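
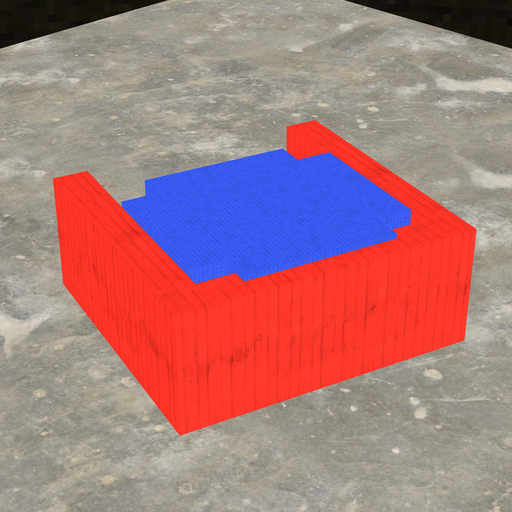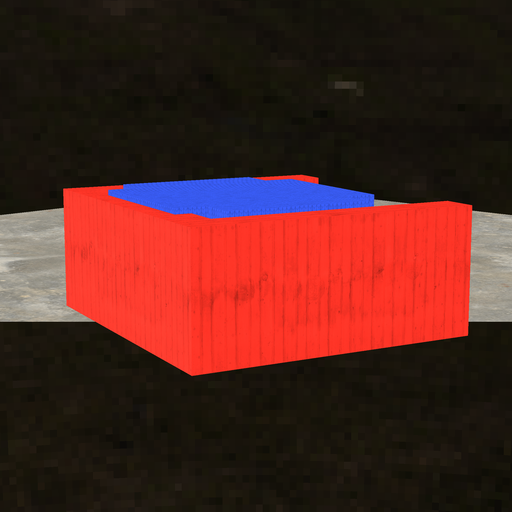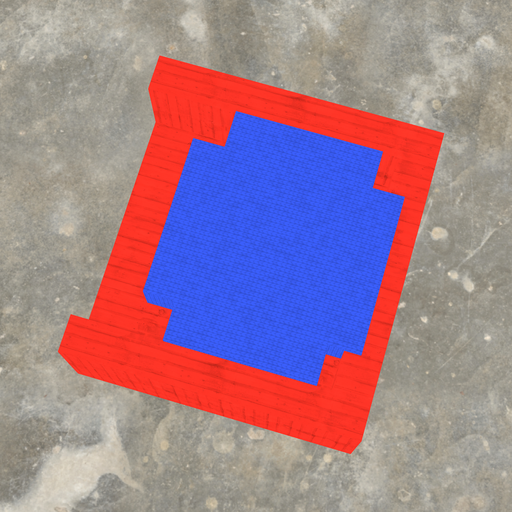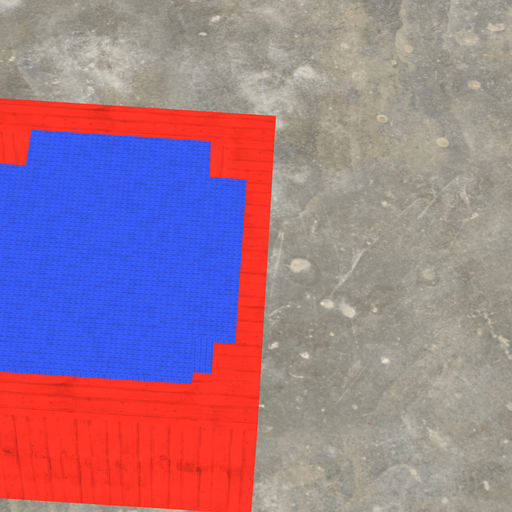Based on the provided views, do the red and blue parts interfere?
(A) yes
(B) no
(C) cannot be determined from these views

(A) yes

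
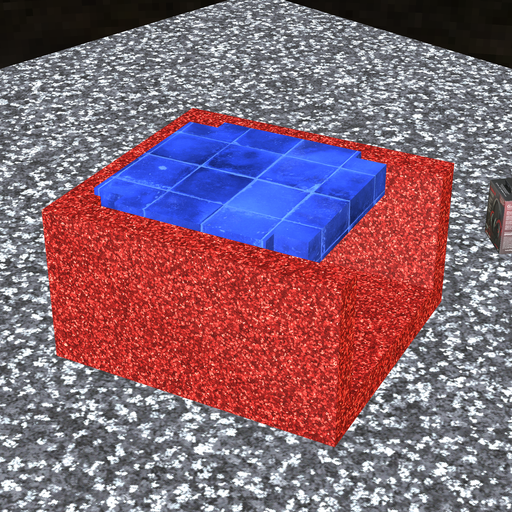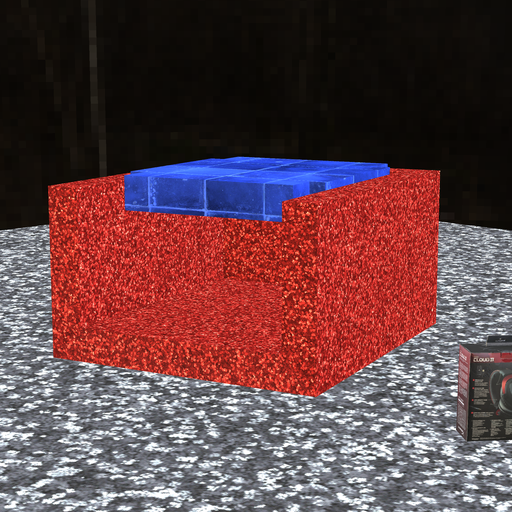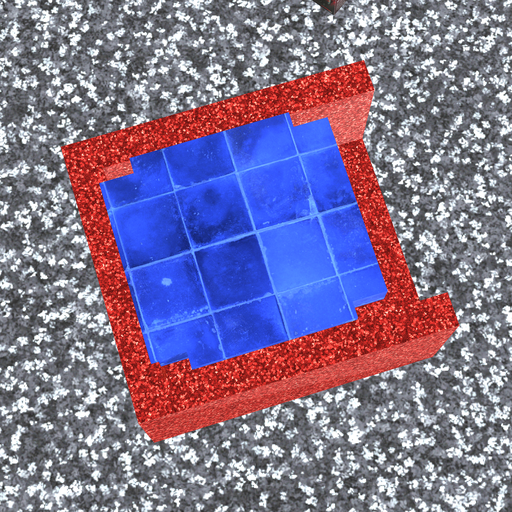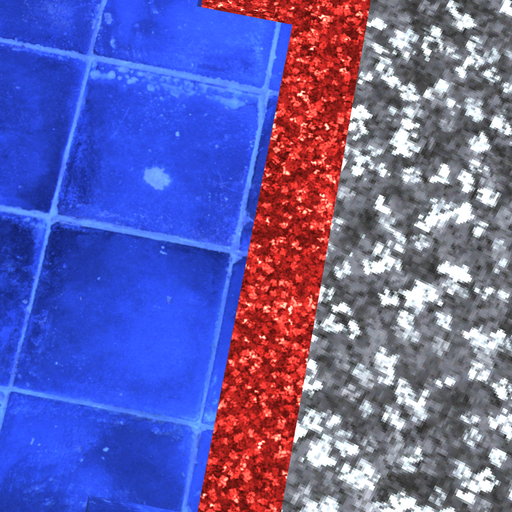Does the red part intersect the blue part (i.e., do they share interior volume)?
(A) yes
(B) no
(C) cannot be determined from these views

(A) yes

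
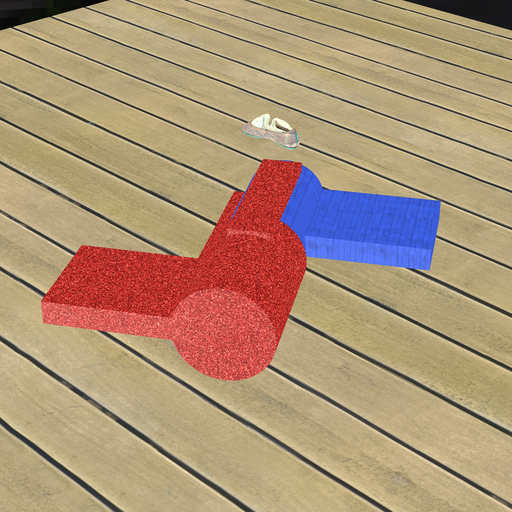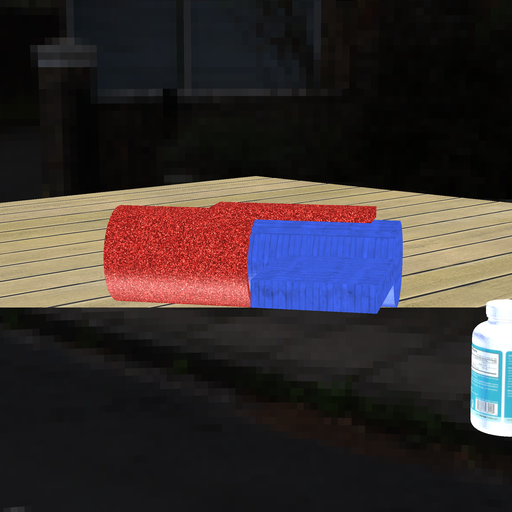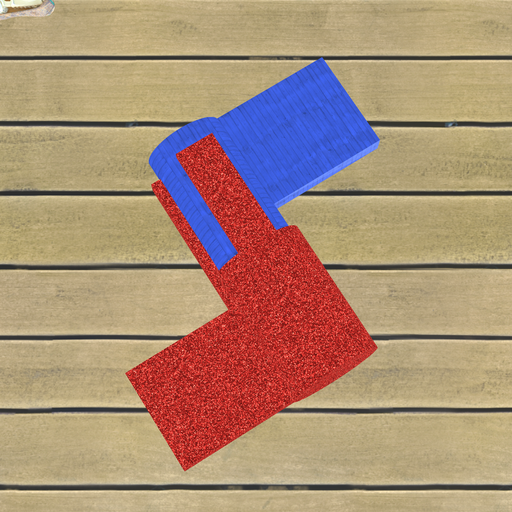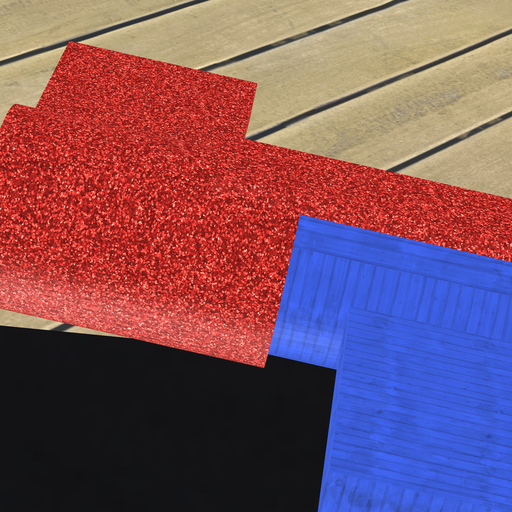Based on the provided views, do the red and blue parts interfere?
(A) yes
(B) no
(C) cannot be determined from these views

(A) yes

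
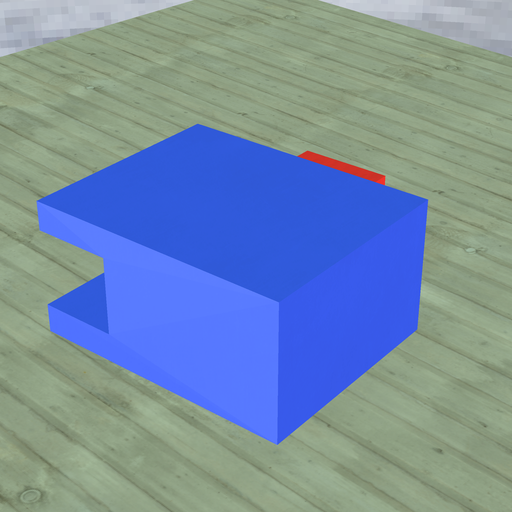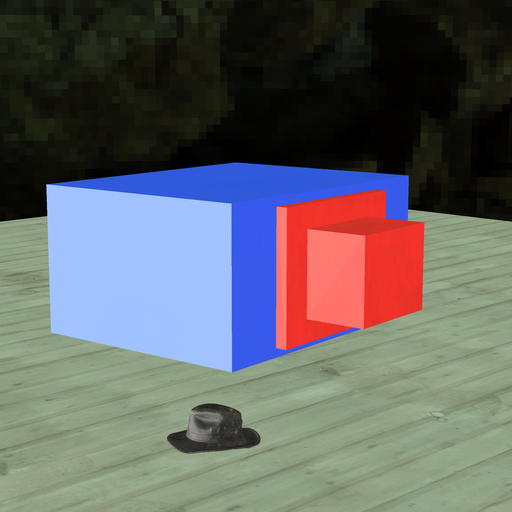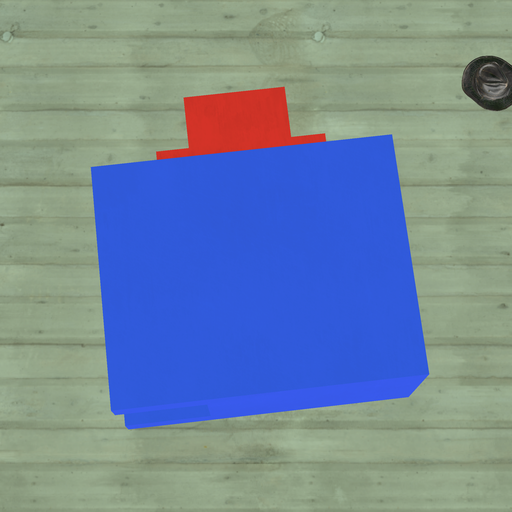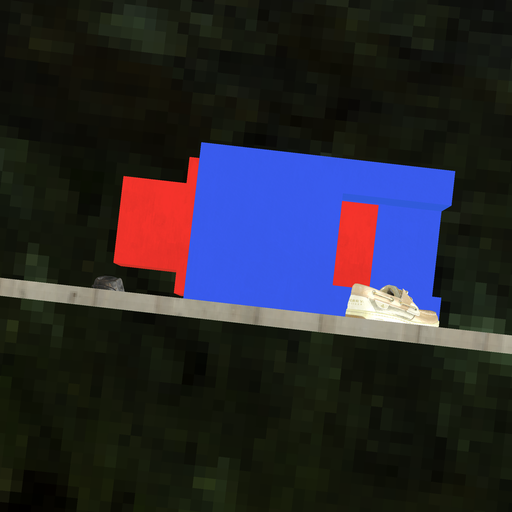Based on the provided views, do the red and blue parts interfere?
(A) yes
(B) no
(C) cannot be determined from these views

(B) no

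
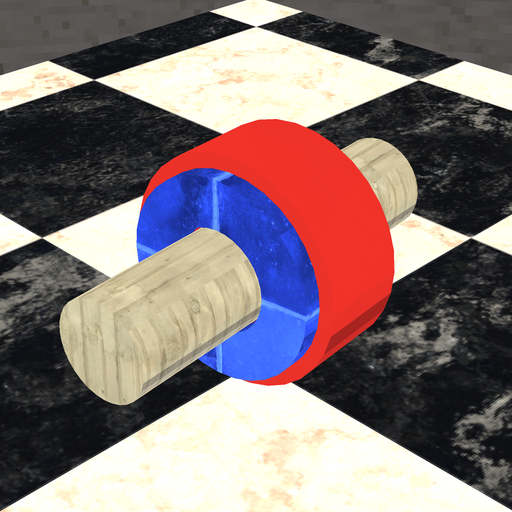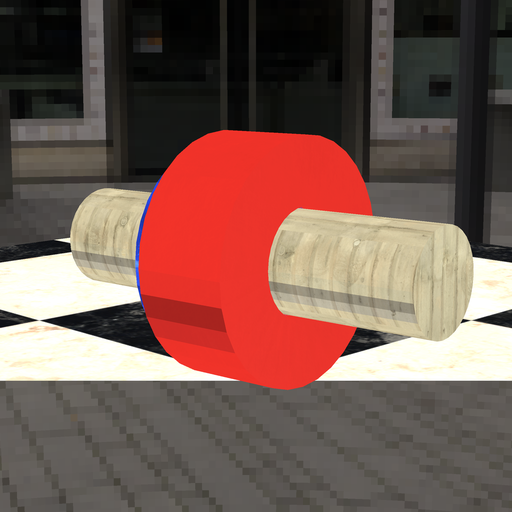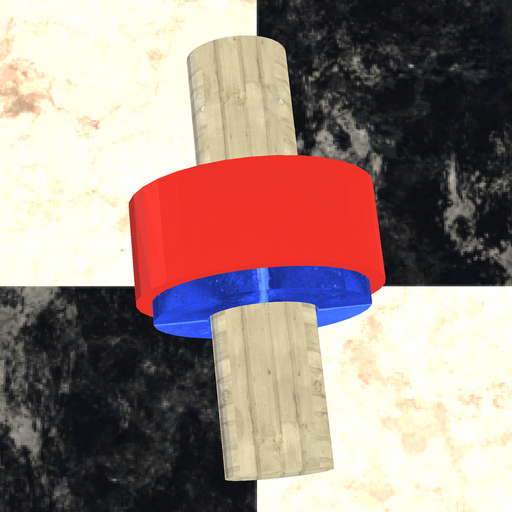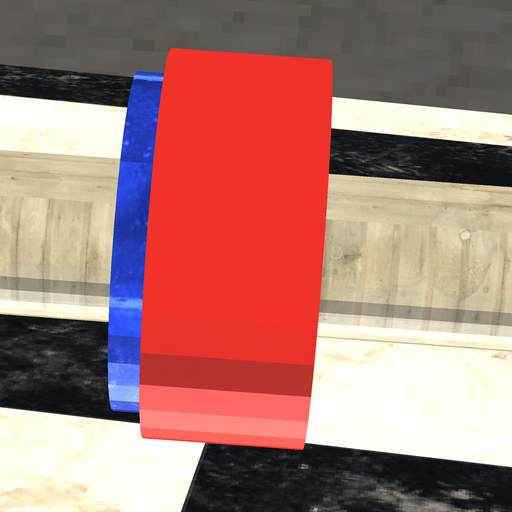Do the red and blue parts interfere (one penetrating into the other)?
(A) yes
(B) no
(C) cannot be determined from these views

(A) yes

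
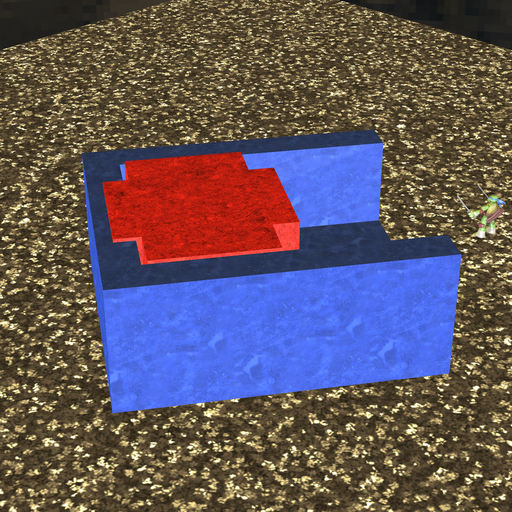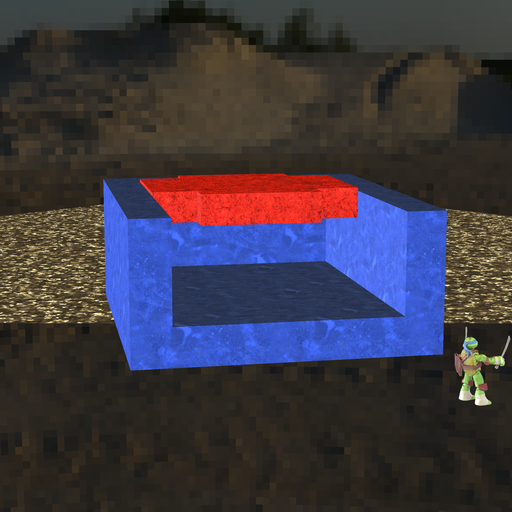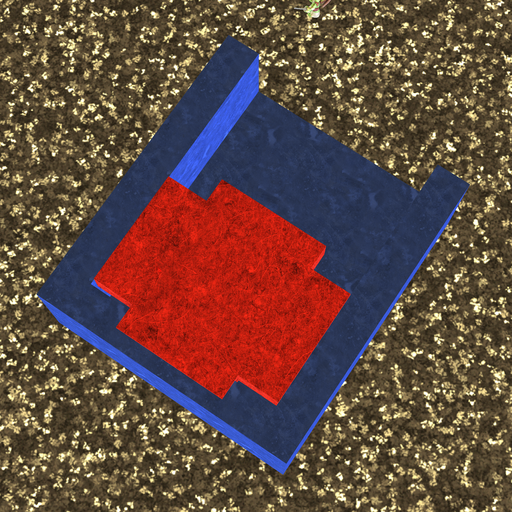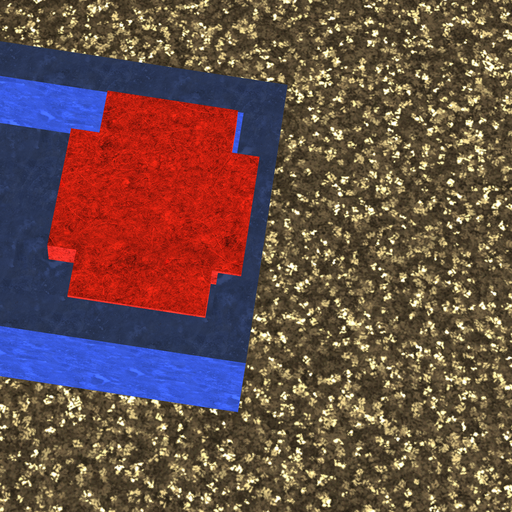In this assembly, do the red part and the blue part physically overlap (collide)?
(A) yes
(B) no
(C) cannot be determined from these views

(A) yes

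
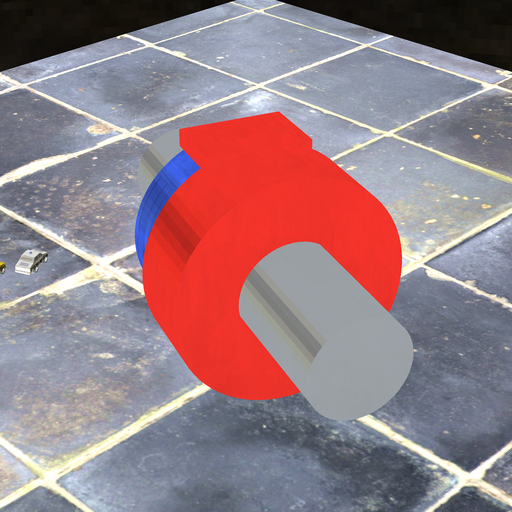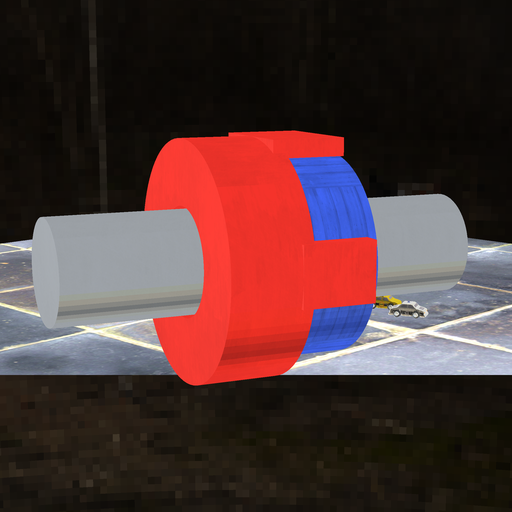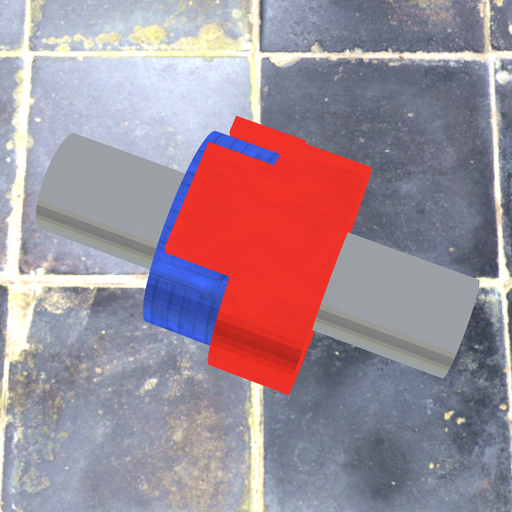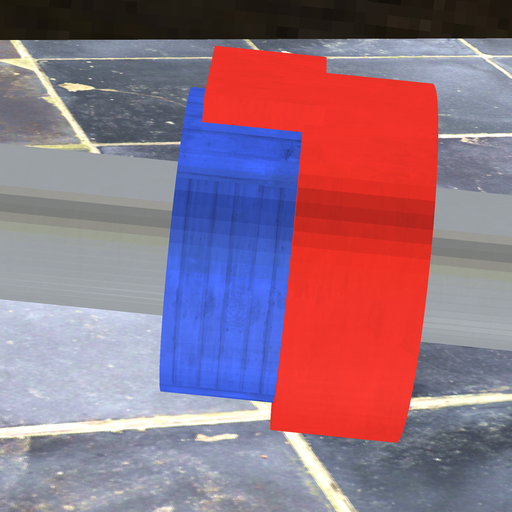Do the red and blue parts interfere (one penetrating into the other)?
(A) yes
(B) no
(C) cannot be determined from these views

(A) yes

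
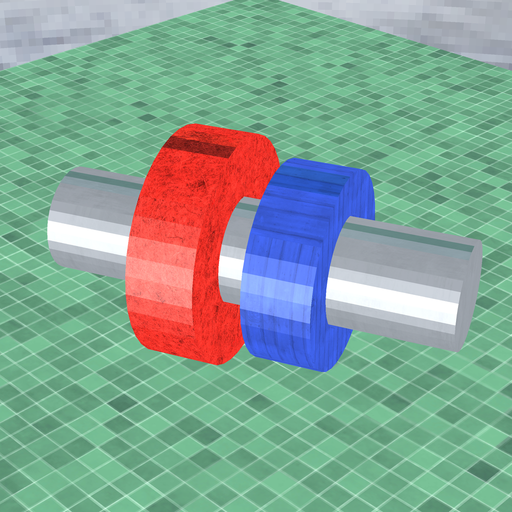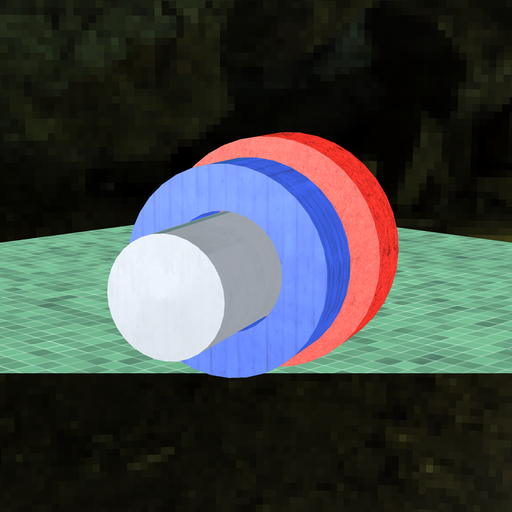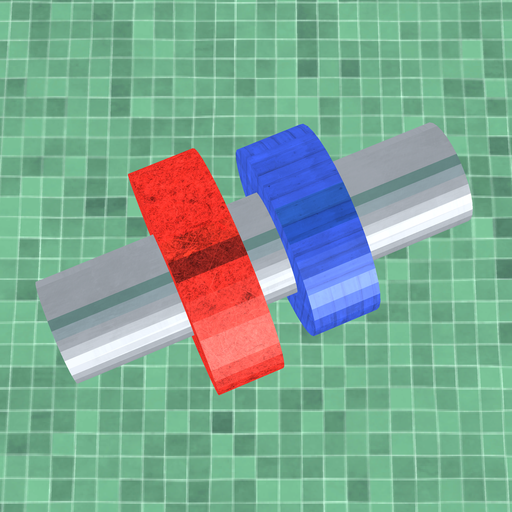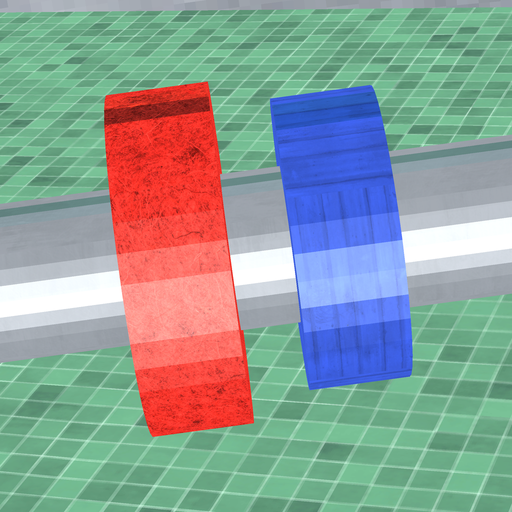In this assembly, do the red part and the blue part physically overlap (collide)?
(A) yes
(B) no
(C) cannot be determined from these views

(B) no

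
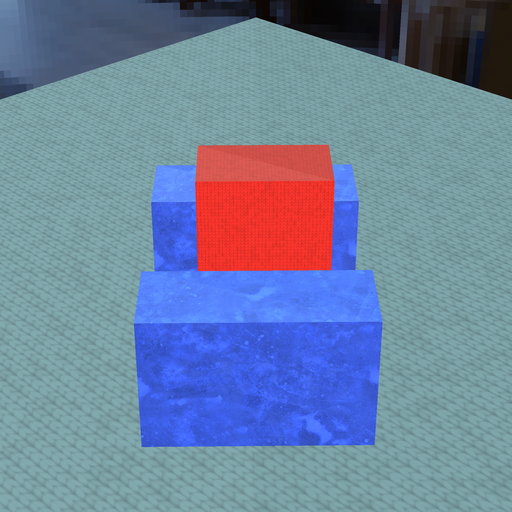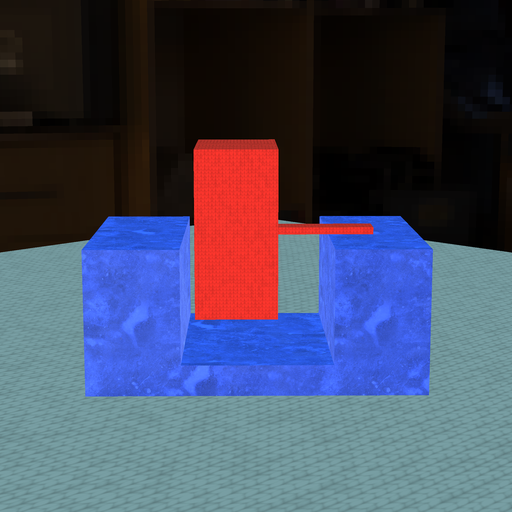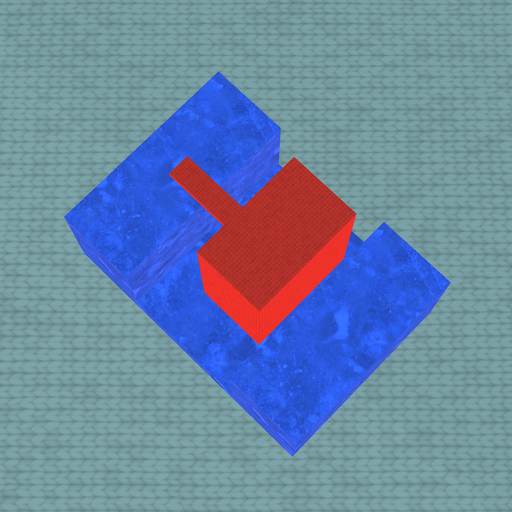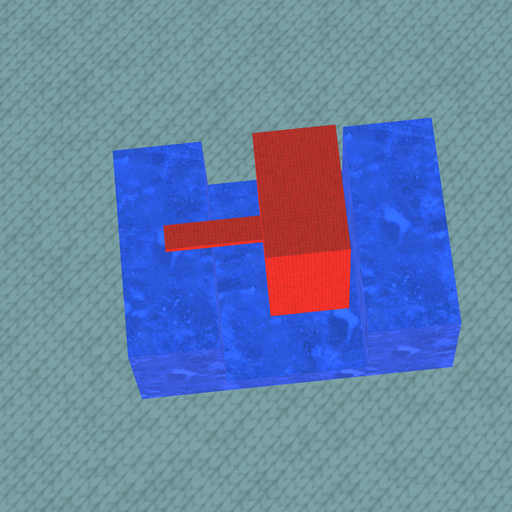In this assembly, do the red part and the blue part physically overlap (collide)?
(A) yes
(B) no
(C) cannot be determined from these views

(B) no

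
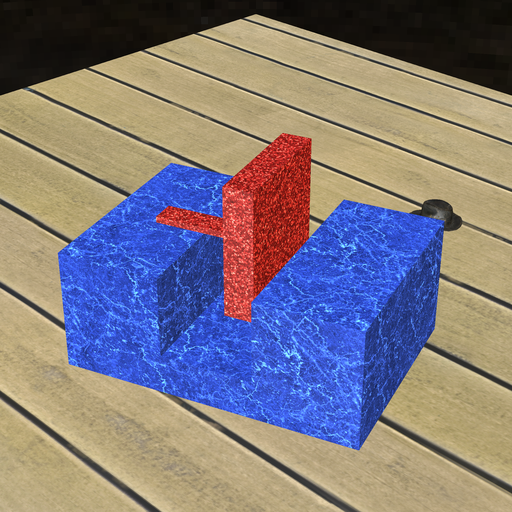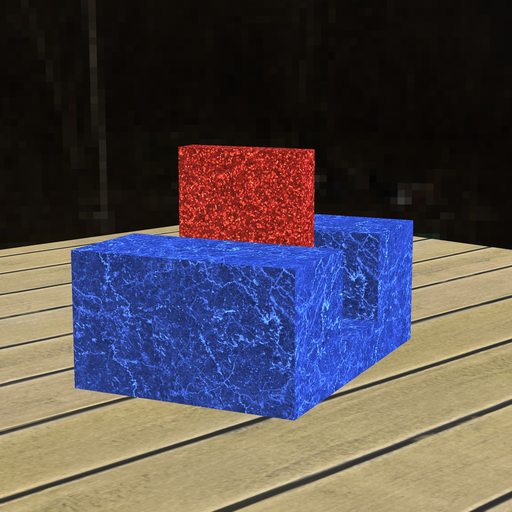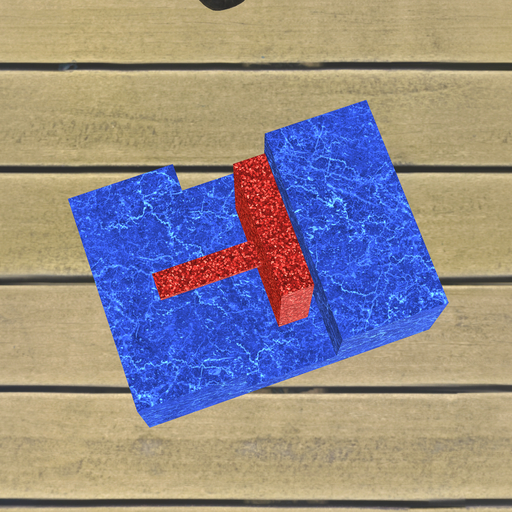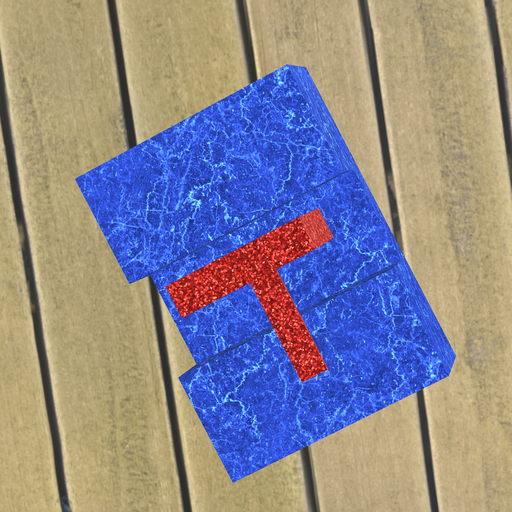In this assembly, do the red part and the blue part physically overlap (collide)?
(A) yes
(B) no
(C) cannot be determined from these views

(B) no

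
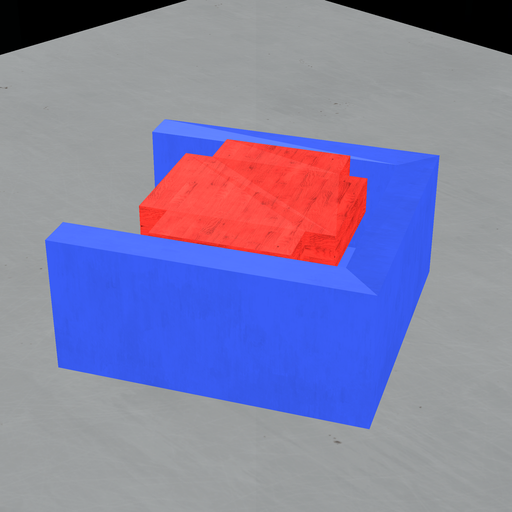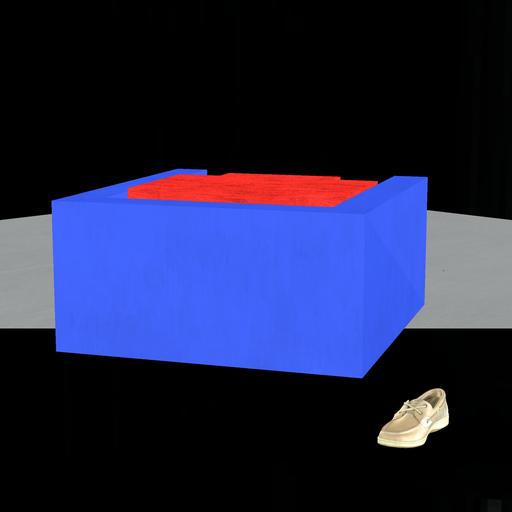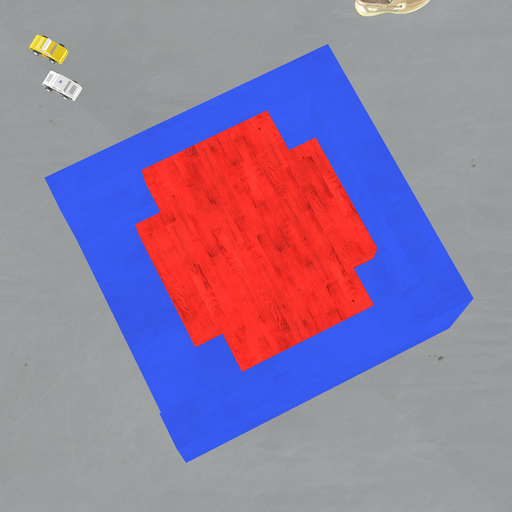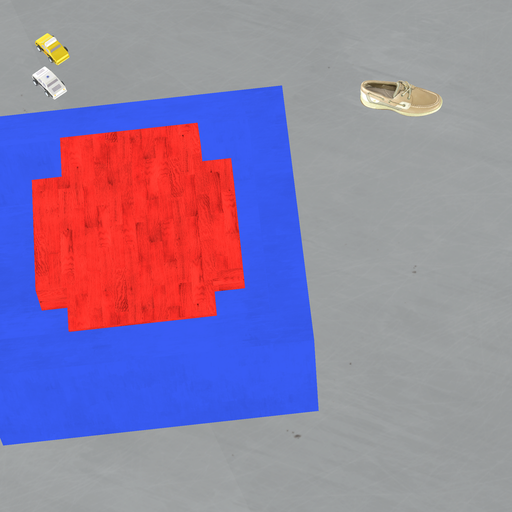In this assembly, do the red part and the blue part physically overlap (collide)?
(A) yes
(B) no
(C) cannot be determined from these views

(B) no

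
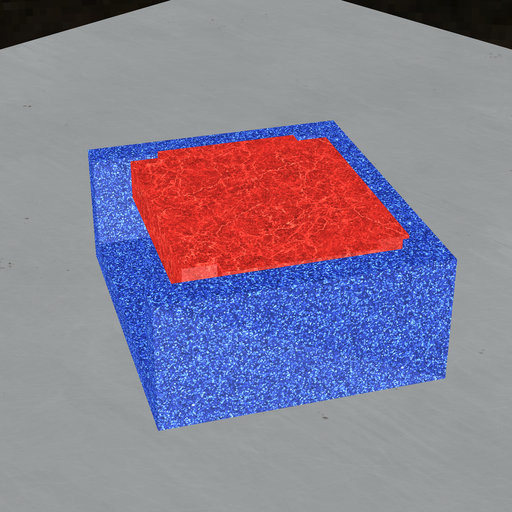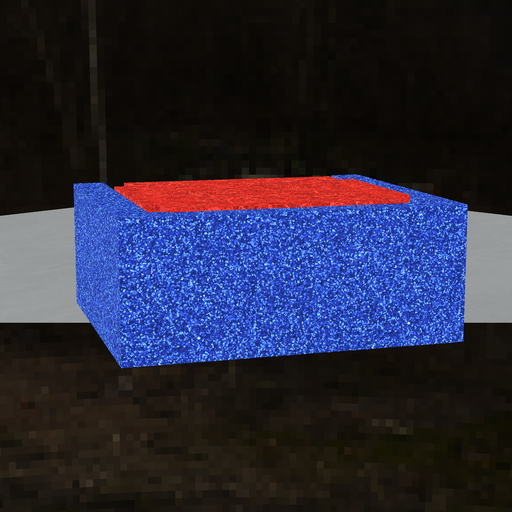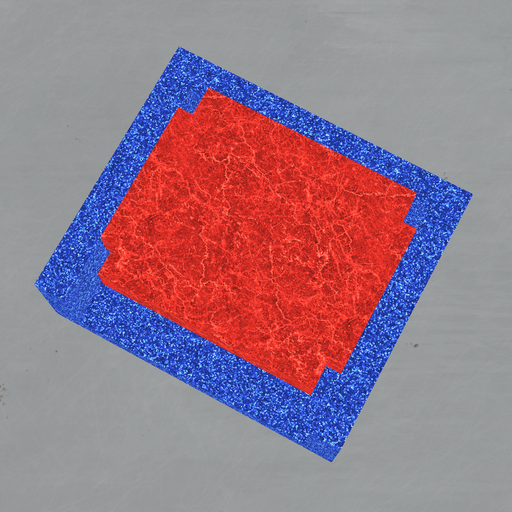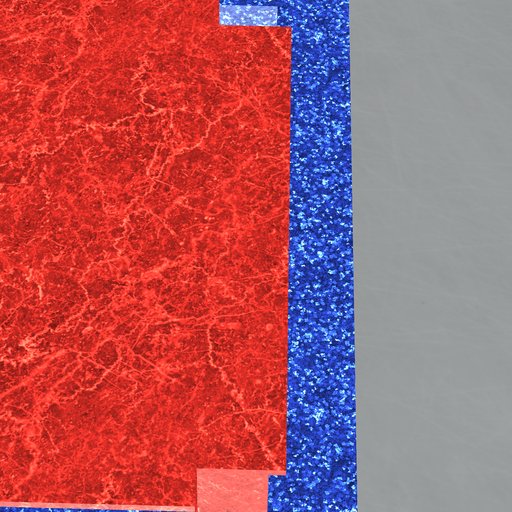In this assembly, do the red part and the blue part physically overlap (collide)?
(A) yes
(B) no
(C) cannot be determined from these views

(A) yes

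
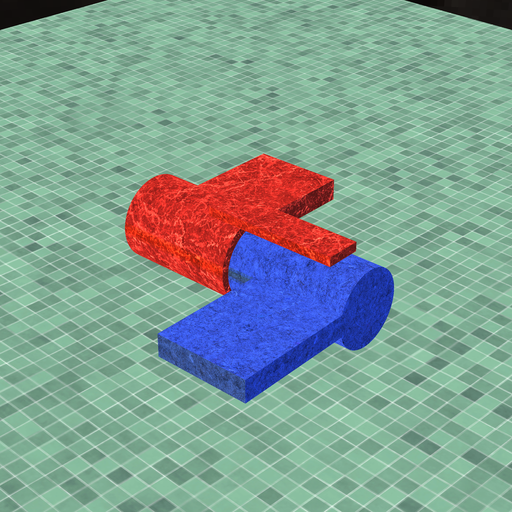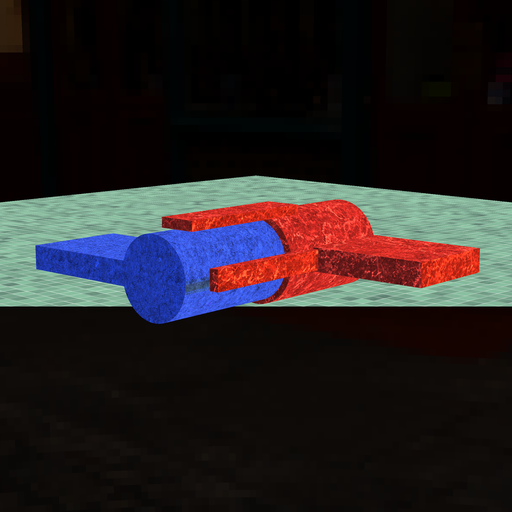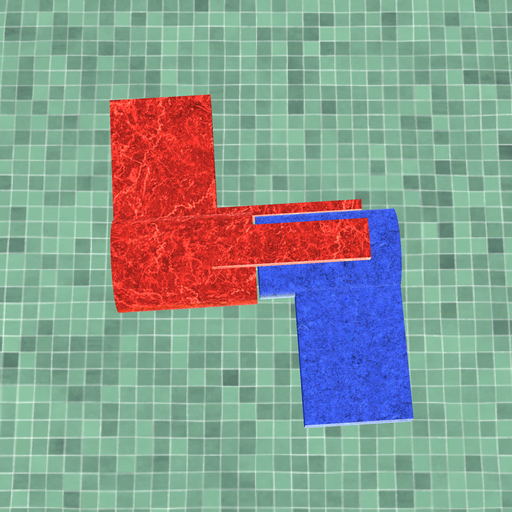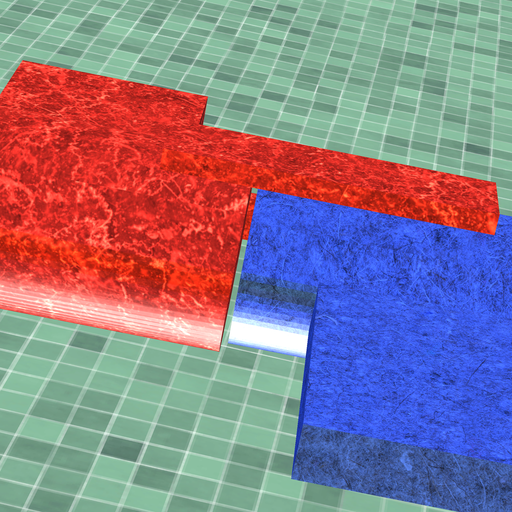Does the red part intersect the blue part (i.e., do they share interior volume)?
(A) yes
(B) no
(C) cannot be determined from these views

(B) no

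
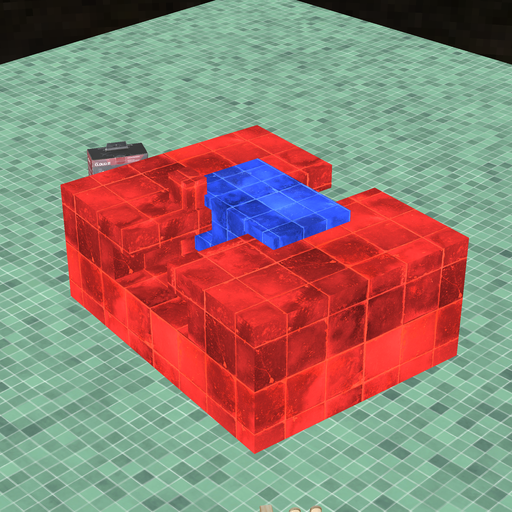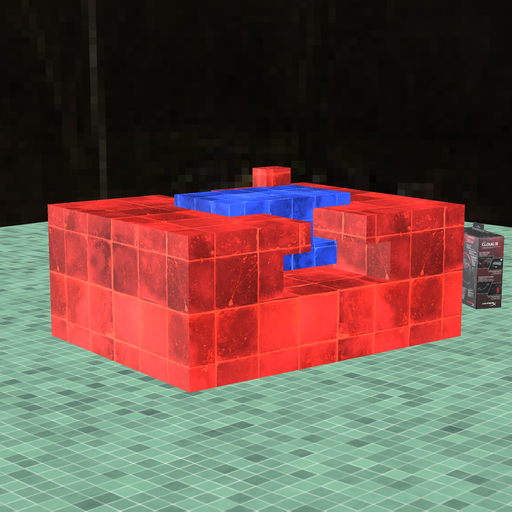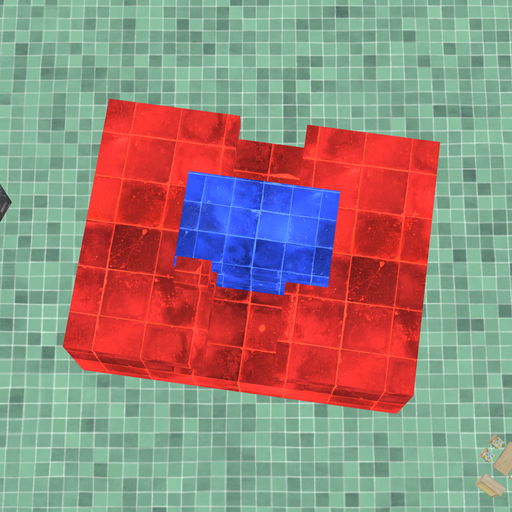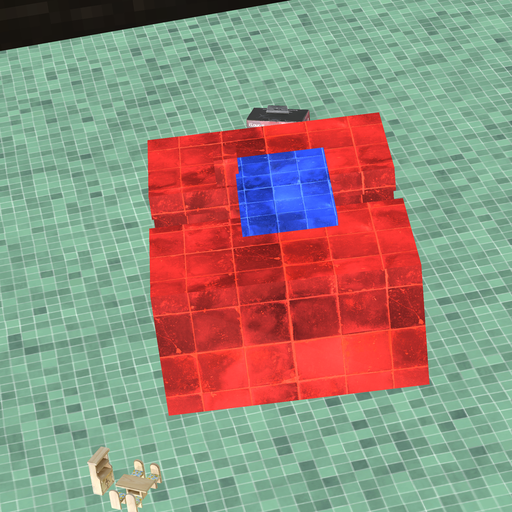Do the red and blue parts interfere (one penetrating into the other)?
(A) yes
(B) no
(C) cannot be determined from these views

(A) yes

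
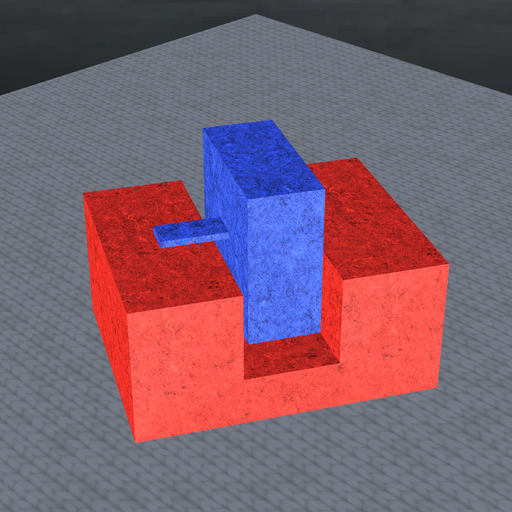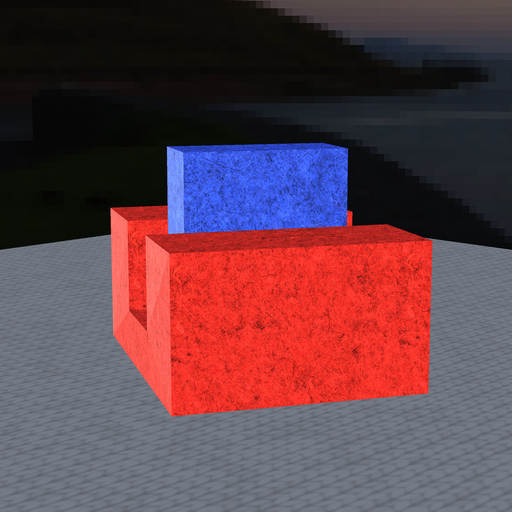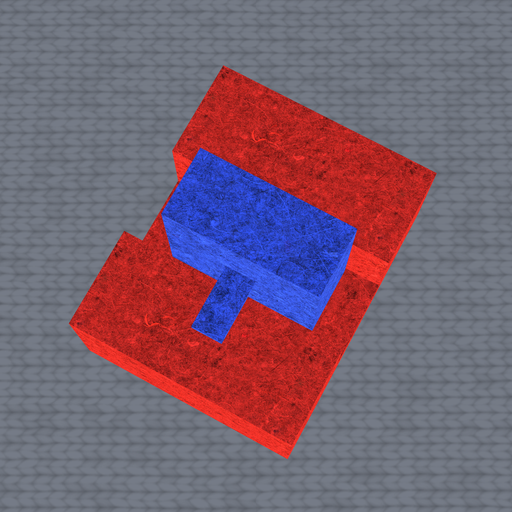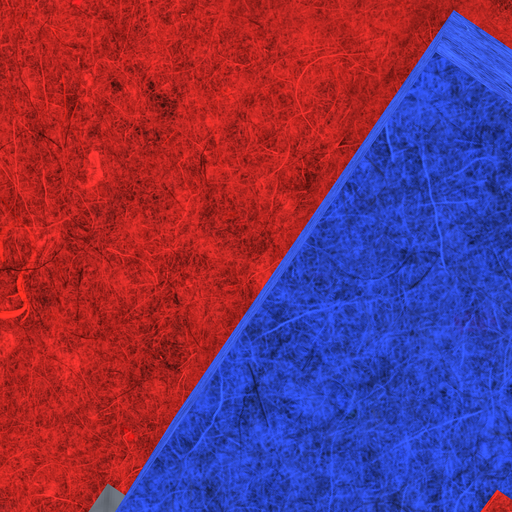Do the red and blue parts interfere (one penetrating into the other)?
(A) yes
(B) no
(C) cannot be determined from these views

(B) no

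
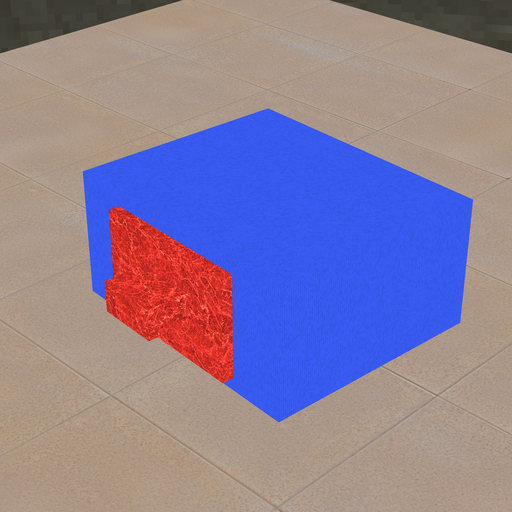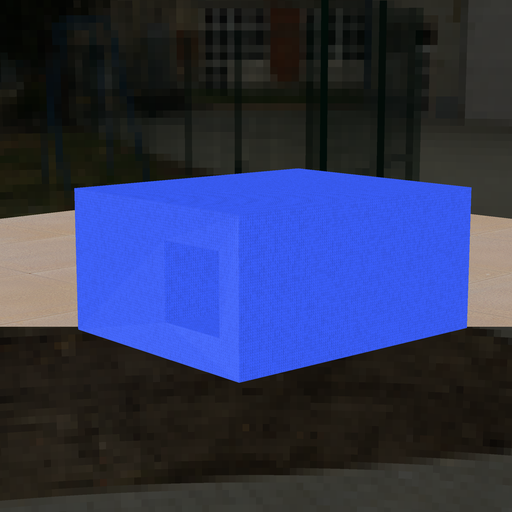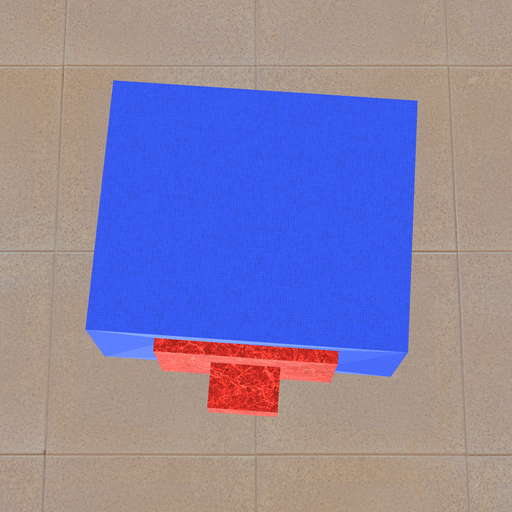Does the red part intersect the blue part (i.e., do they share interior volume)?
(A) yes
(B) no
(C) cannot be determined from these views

(C) cannot be determined from these views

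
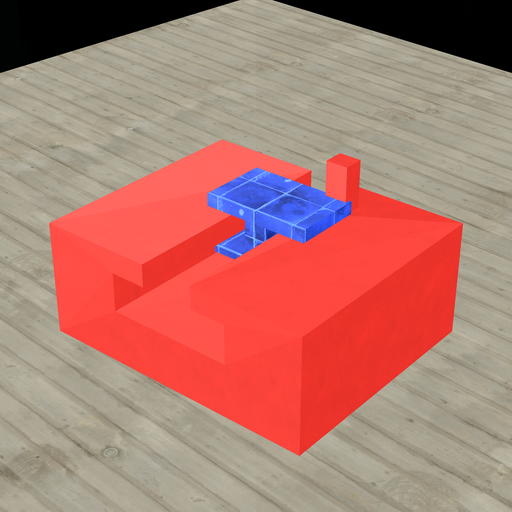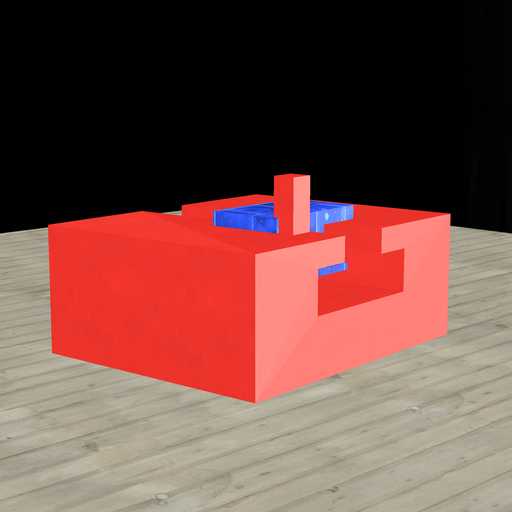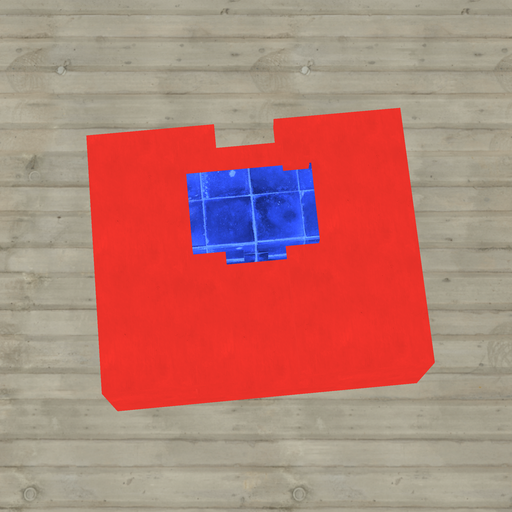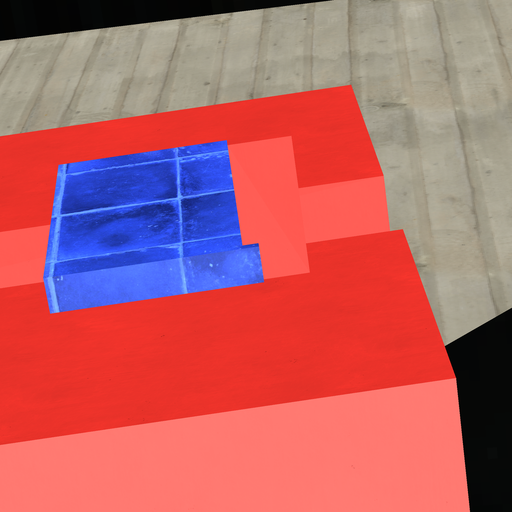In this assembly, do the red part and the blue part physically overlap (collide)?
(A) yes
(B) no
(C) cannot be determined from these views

(A) yes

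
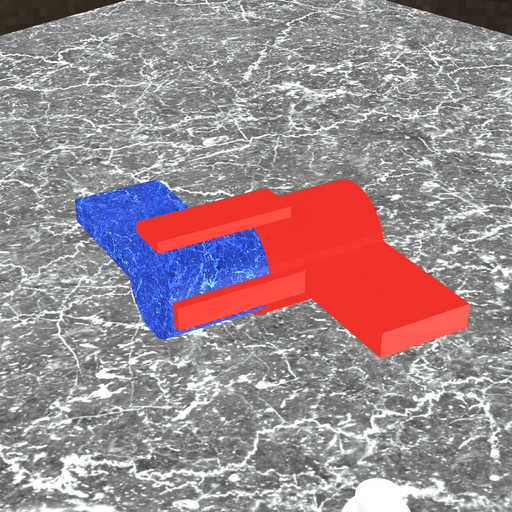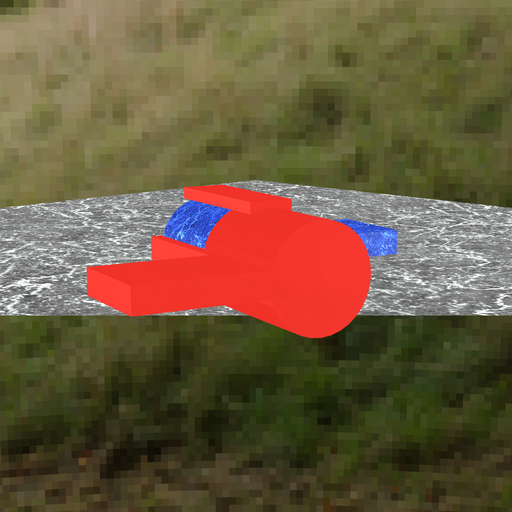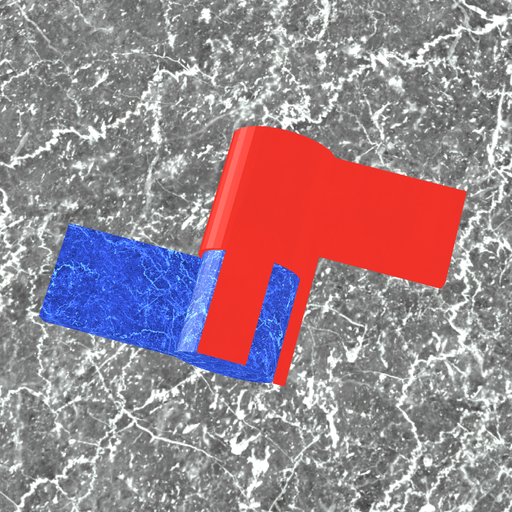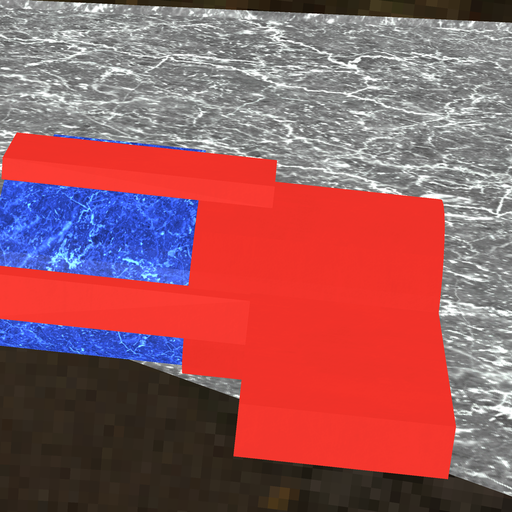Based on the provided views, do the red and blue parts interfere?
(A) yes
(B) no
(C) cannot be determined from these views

(A) yes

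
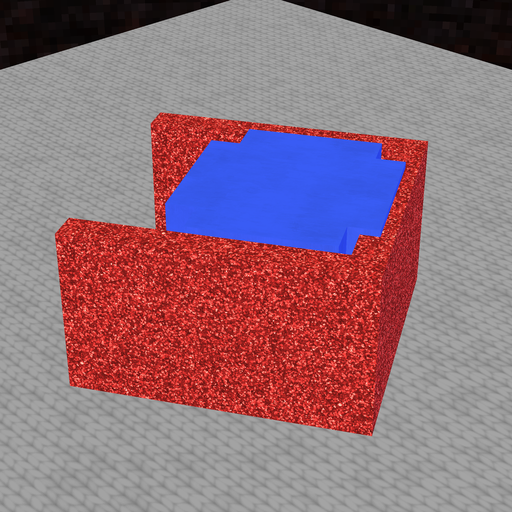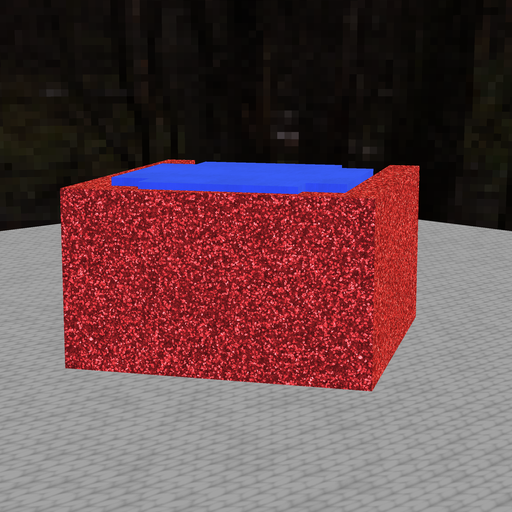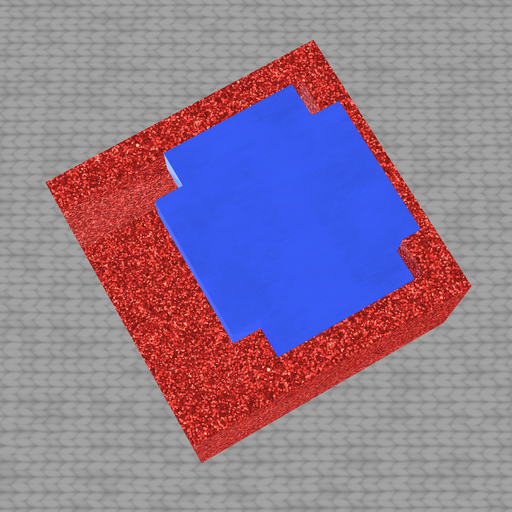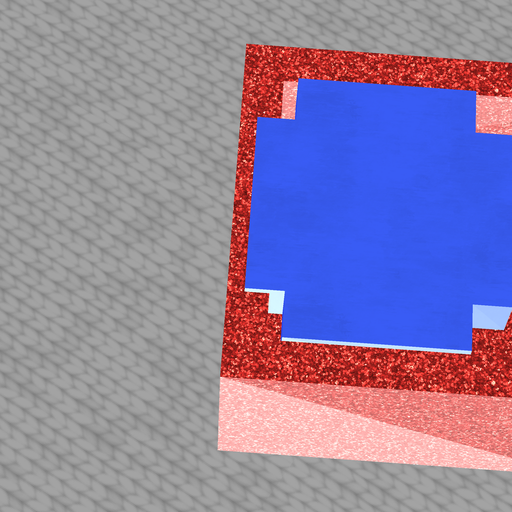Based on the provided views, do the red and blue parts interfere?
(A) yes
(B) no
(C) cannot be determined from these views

(A) yes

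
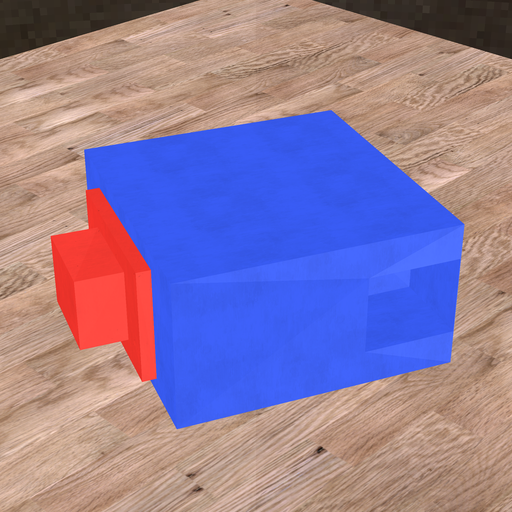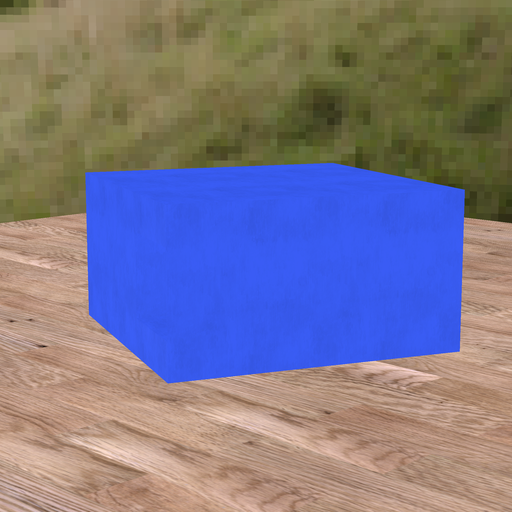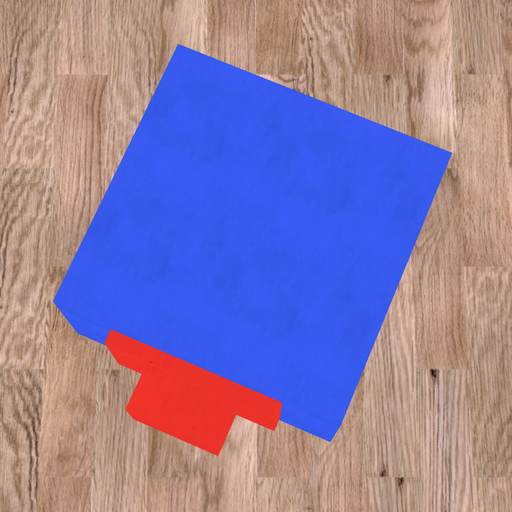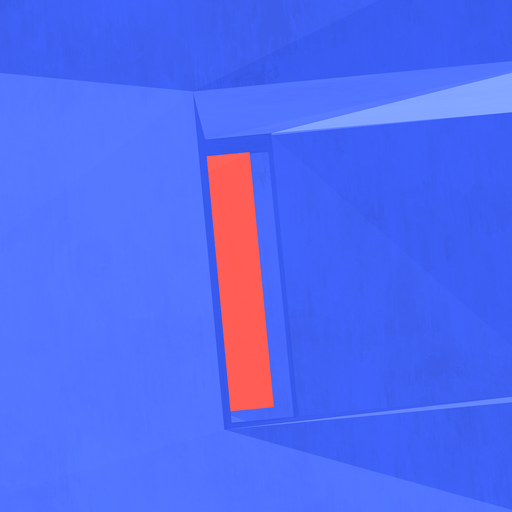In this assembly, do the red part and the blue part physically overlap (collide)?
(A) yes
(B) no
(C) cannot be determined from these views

(B) no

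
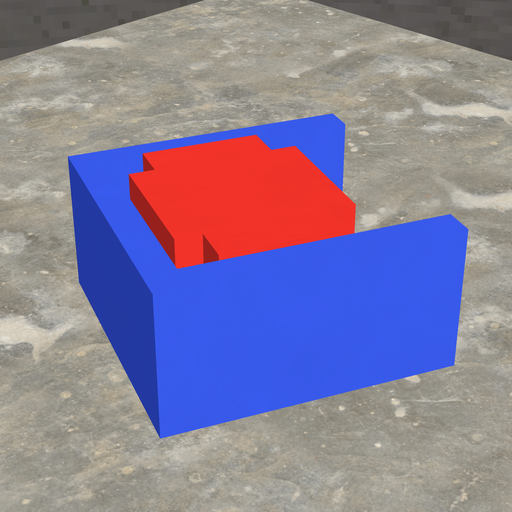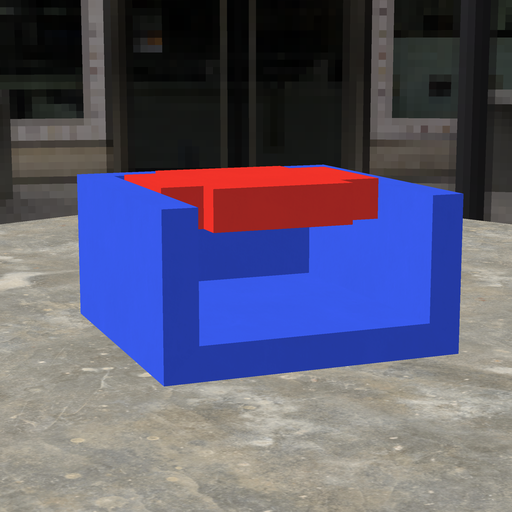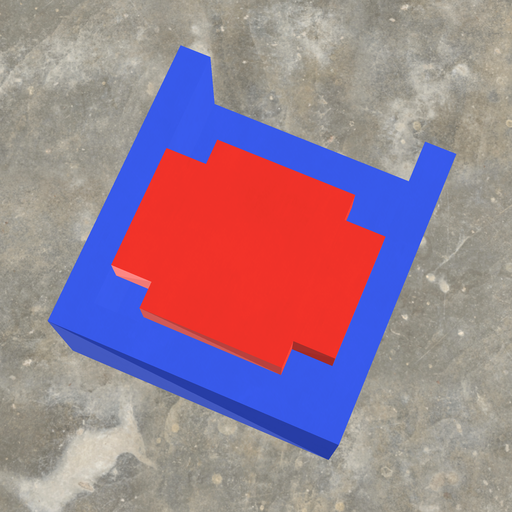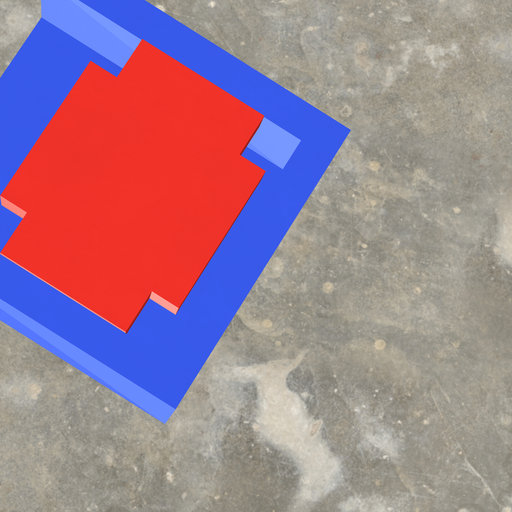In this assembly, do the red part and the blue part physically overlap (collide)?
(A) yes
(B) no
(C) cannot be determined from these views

(B) no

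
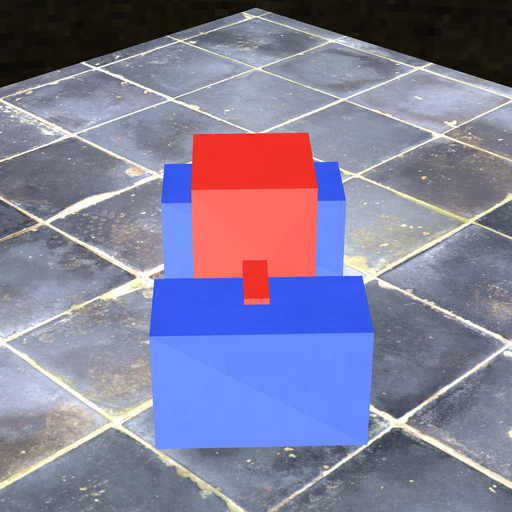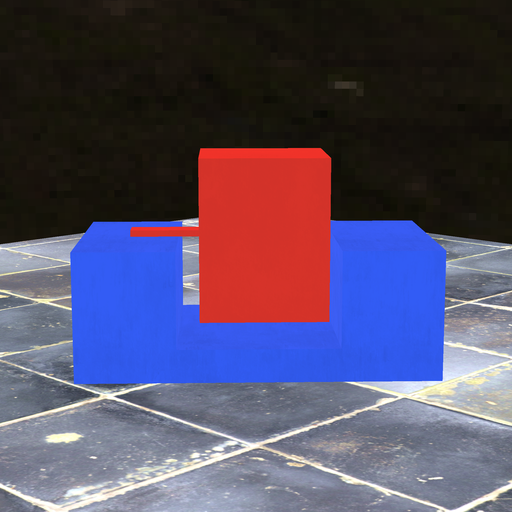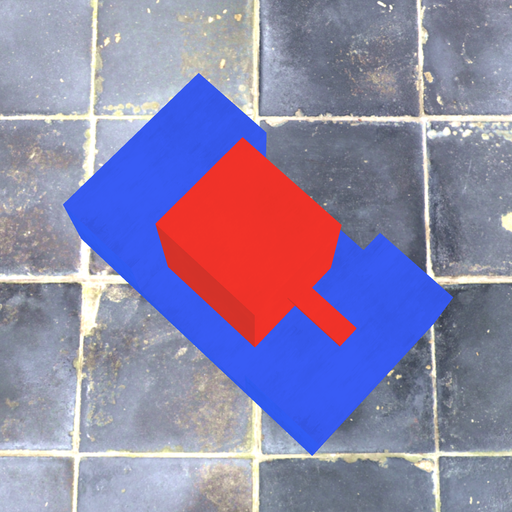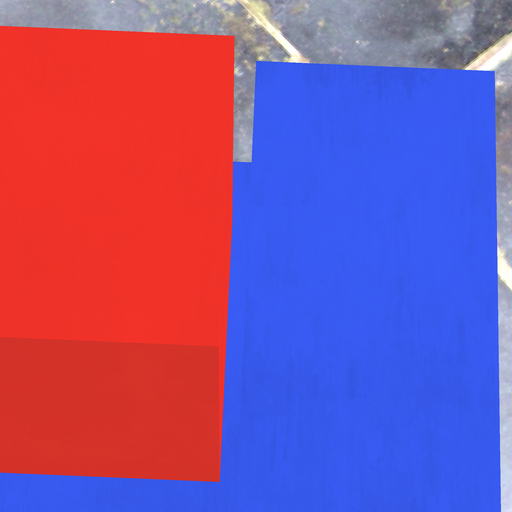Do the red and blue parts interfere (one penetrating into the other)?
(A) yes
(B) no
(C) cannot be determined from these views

(B) no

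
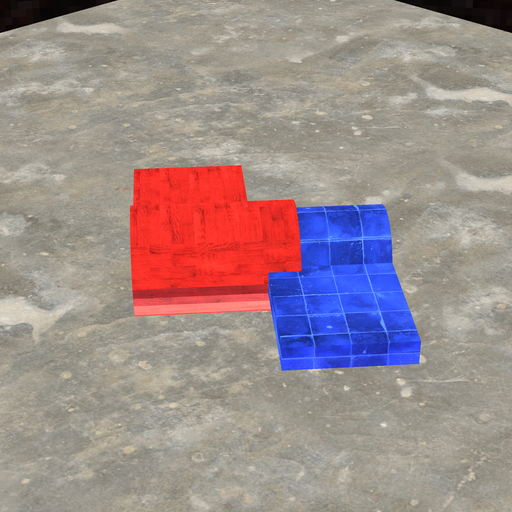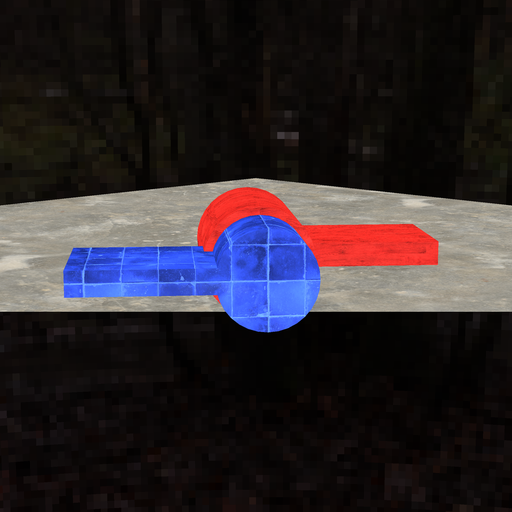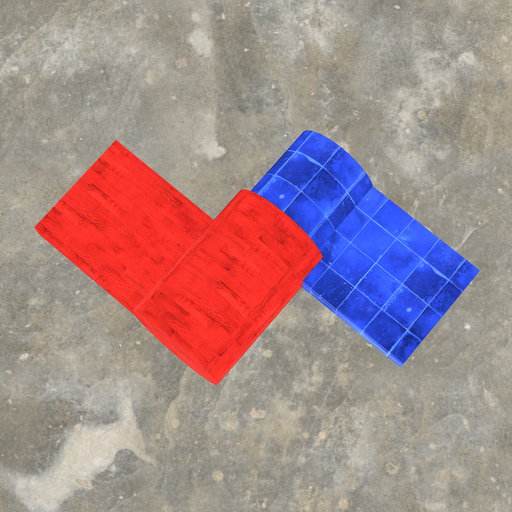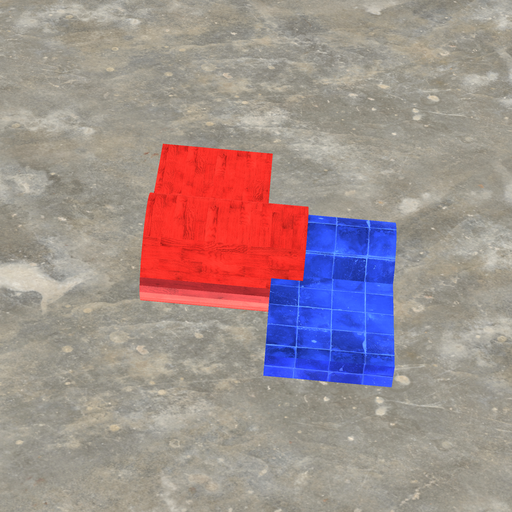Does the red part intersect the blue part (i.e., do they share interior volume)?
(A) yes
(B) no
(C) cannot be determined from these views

(A) yes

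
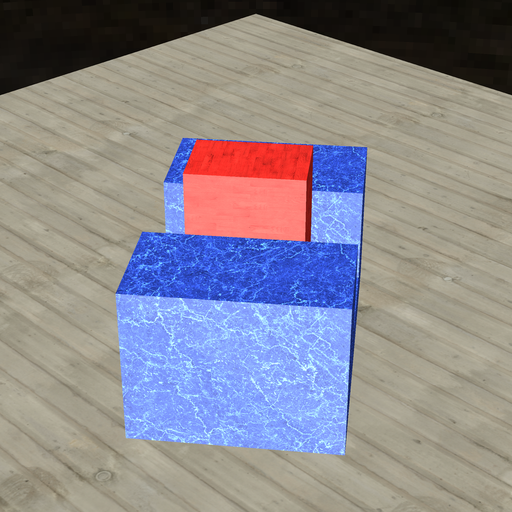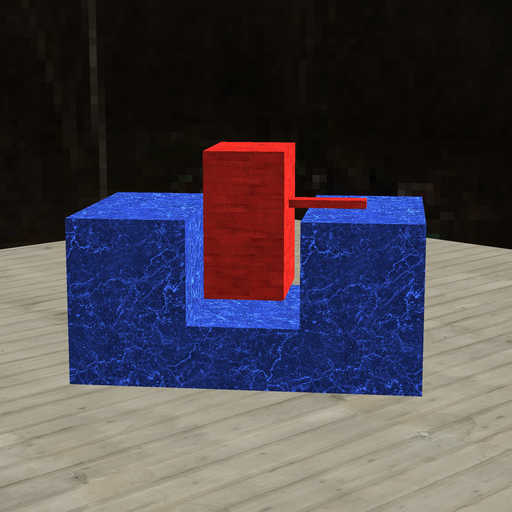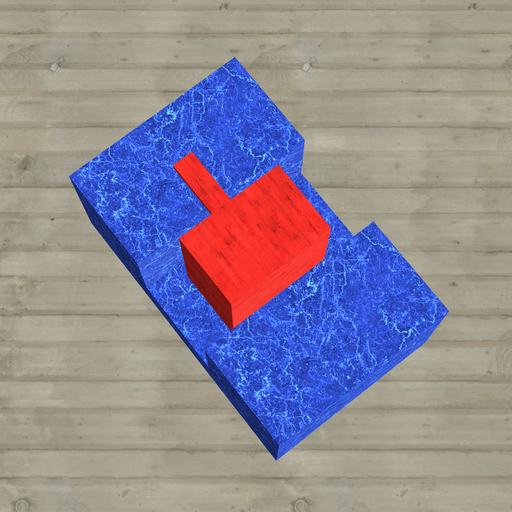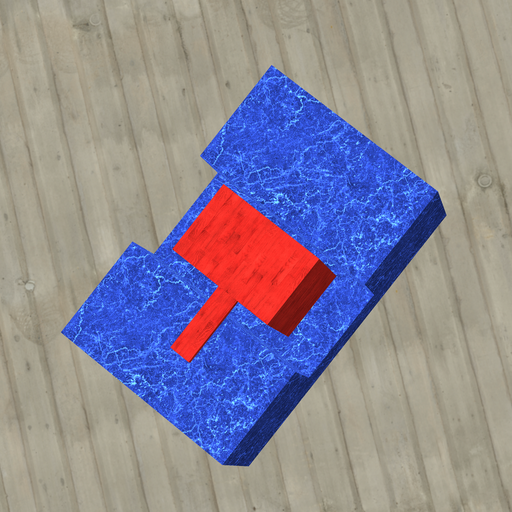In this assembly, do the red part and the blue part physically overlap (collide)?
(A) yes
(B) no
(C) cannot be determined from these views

(B) no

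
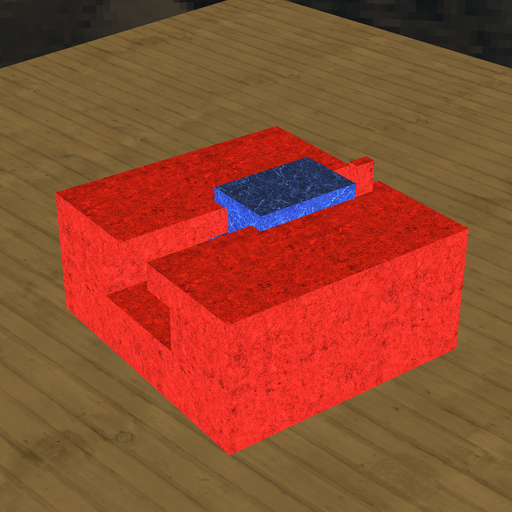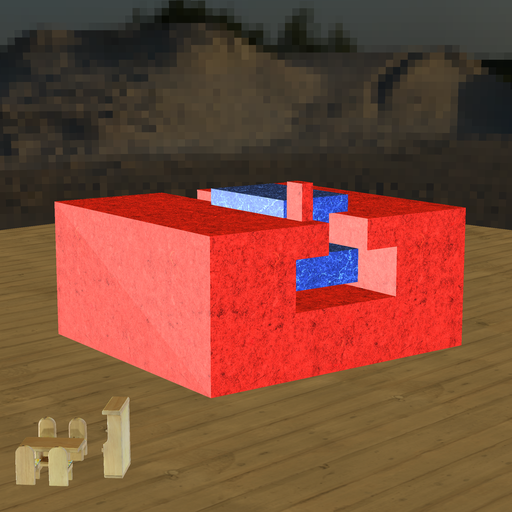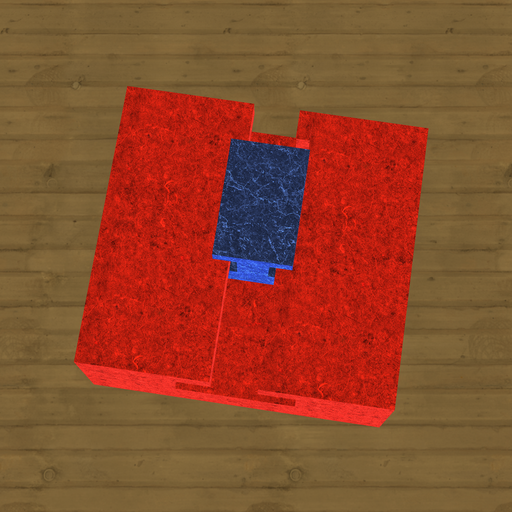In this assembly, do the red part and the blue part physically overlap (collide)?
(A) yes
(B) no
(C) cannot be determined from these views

(B) no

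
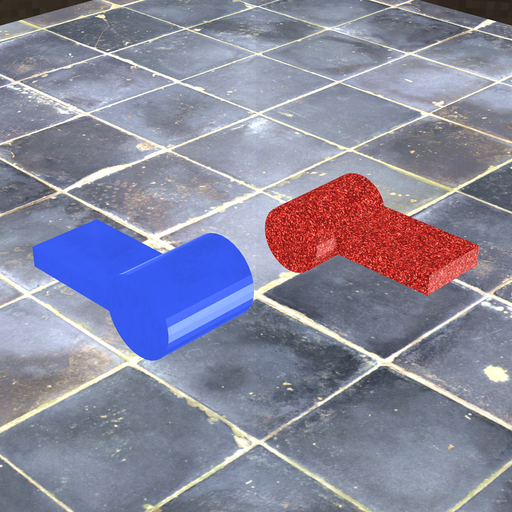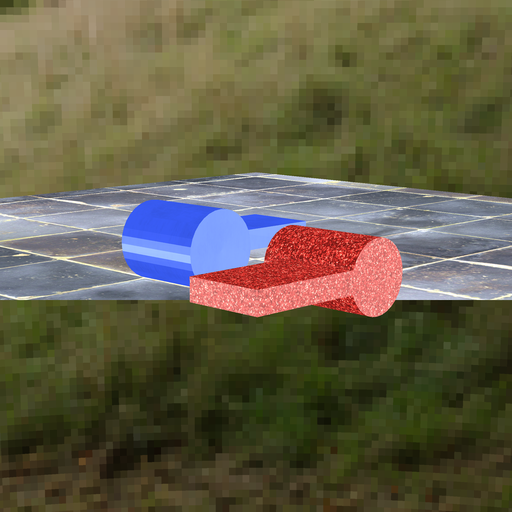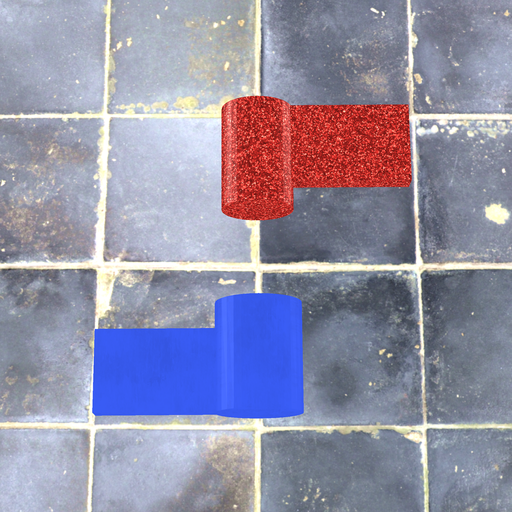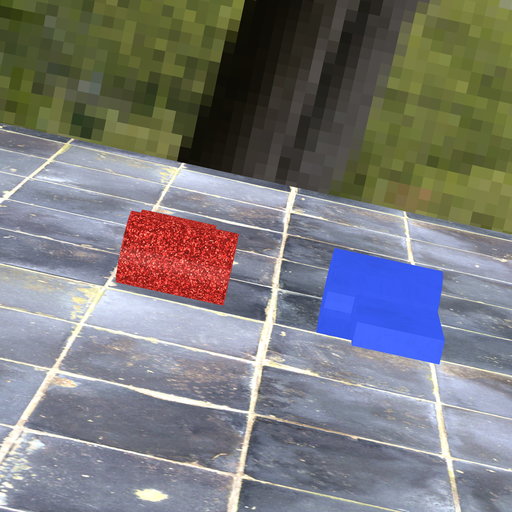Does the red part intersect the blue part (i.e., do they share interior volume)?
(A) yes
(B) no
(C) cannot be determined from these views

(B) no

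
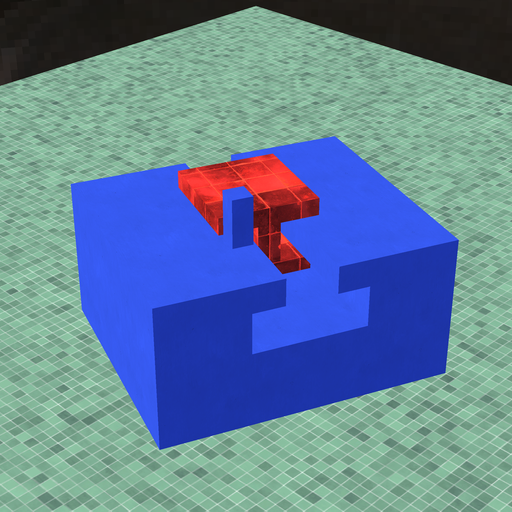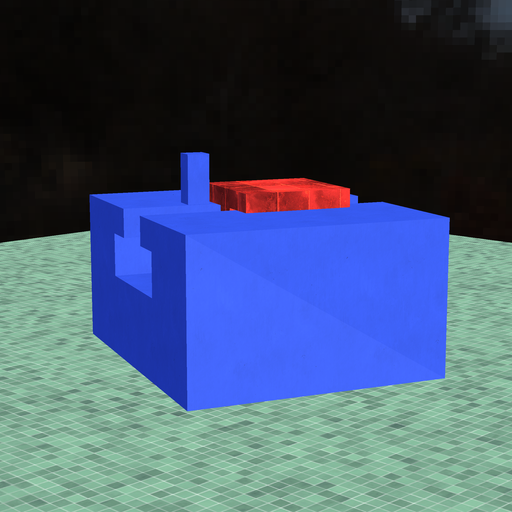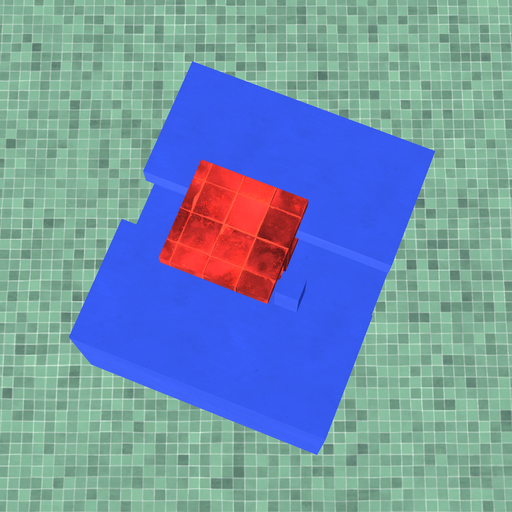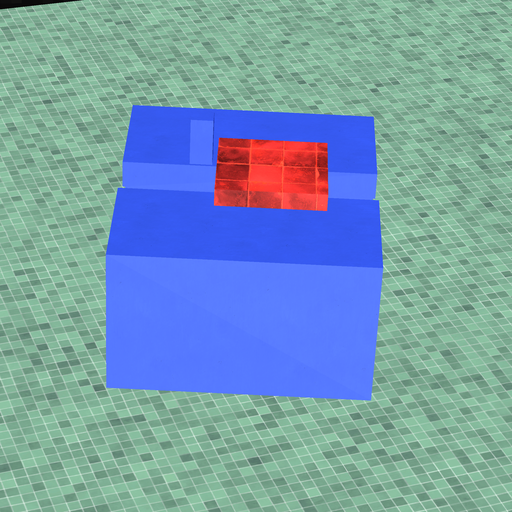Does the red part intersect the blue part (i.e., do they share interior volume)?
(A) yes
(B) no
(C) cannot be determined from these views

(B) no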